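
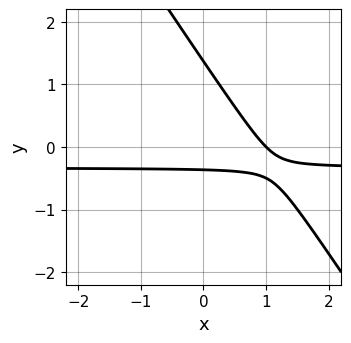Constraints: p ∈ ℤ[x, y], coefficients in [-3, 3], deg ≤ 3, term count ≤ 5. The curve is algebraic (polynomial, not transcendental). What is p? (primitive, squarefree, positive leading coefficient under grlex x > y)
3*x*y + 2*y^2 + x - 2*y - 1

(a) Degree: a generic line meets the curve in up to 2 points, so deg p = 2.
(b) Against the integer gridlines: it crosses the x-axis at the gridline x = 1.
(c) Putting this together gives p.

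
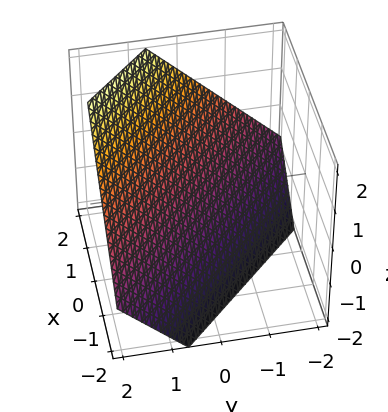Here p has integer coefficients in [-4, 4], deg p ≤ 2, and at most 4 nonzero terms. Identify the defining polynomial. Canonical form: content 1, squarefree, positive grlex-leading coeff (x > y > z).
3*x + 3*y - 3*z - 2

(a) The degree is 1 — the surface is flat (a plane).
(b) The integer polynomial consistent with all of this is the stated p.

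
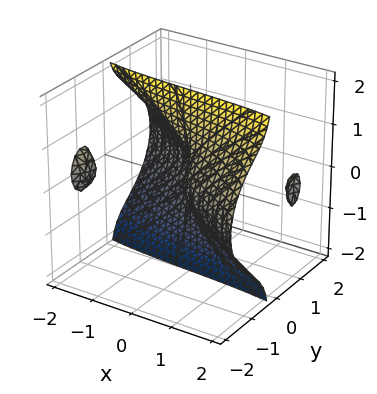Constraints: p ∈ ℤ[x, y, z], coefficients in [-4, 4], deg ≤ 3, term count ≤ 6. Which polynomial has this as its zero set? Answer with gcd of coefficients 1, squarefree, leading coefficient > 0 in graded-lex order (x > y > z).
The picture has 3 separate pieces. They look like related sheets of one shape, so recover p as a whole.
Degree: no degree-2 surface has this shape, so deg p = 3.
From the visible intercepts: it meets the x-axis at x = 0 (among the integer gridlines); the visible z-axis segment lies entirely on the surface; it crosses the y-axis at the gridline y = 0.
Fitting integer coefficients to these (and the overall shape) gives p.

x^2*y - 2*y^3 - 3*y*z^2 - x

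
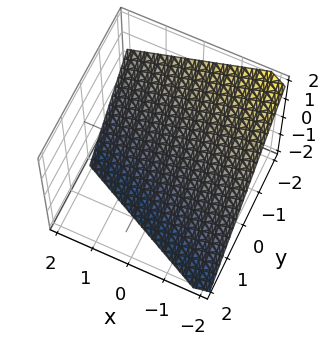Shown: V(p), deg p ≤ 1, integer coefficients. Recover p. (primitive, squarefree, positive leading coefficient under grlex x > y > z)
x + 2*y + 2*z + 2

deg p = 1.
Against the integer gridlines: it meets the x-axis at x = -2 (among the integer gridlines); it crosses the z-axis at the gridline z = -1; it meets the y-axis at y = -1 (among the integer gridlines).
Assembling these constraints gives the stated polynomial.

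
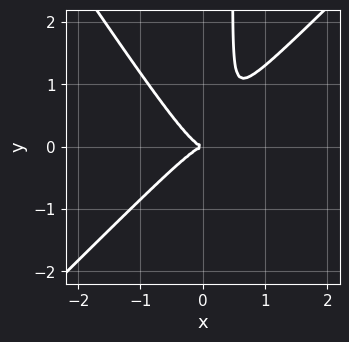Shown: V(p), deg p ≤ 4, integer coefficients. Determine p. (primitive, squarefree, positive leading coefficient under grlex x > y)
The degree is 3 — no degree-2 curve has this shape.
From the axis intercepts and sections: it meets the y-axis at y = 0 (among the integer gridlines); it meets the x-axis at x = 0 (among the integer gridlines).
Putting this together gives p.

3*x^3 - x^2*y - 2*x*y^2 + y^2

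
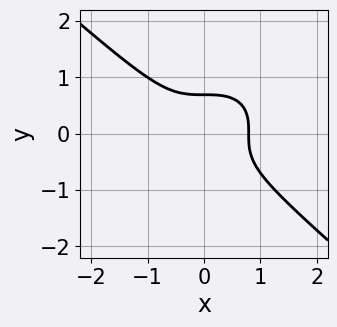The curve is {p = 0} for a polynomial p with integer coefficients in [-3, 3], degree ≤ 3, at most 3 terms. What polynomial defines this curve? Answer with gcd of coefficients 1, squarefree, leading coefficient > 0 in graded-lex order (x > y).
2*x^3 + 3*y^3 - 1

(a) The degree is 3 — no degree-2 curve has this shape.
(b) Matching integer coefficients to the picture gives p.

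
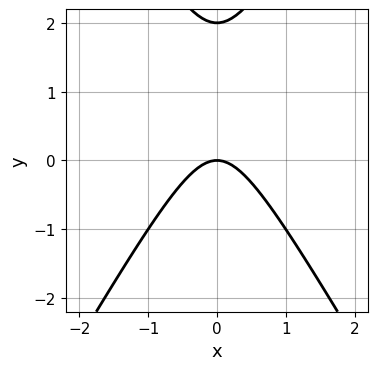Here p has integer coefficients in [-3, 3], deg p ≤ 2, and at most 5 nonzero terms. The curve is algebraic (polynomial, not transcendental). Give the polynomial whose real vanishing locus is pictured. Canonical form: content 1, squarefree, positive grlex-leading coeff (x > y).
3*x^2 - y^2 + 2*y

The degree is 2 — no degree-1 curve has this shape.
Symmetries: the x ↦ −x reflection is a symmetry, so x appears only in even powers.
Checking where it meets the axes: the y-axis gridline crossings are at y ∈ {0, 2}; one x-axis crossing is at x = 0.
These observations pin down the coefficients.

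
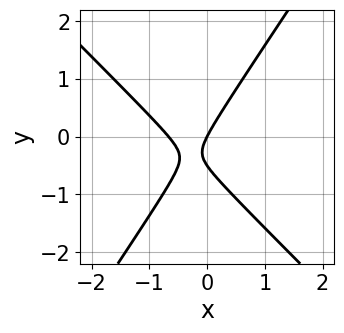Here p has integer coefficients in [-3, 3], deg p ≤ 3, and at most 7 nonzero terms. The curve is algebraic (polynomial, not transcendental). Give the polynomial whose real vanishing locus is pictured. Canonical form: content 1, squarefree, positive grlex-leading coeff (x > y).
First, degree: a generic line meets the curve in up to 2 points, so deg p = 2.
Then, against the integer gridlines: it meets the x-axis at x = 0 (among the integer gridlines); it meets the y-axis at y = 0 (among the integer gridlines).
Finally, these observations pin down the coefficients.

3*x^2 + x*y - 2*y^2 + 2*x - y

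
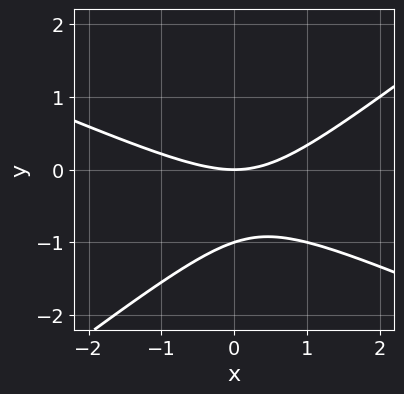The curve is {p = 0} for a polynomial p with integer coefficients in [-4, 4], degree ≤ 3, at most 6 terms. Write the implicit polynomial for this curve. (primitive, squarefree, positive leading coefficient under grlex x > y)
x^2 + x*y - 3*y^2 - 3*y

First, degree: the shape is more complex than any degree-1 curve, so deg p = 2.
Then, from the visible intercepts: the y-axis gridline crossings are at y ∈ {-1, 0}; one x-axis crossing is at x = 0.
Finally, fitting integer coefficients to these (and the overall shape) gives p.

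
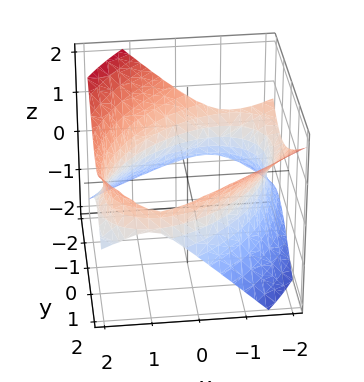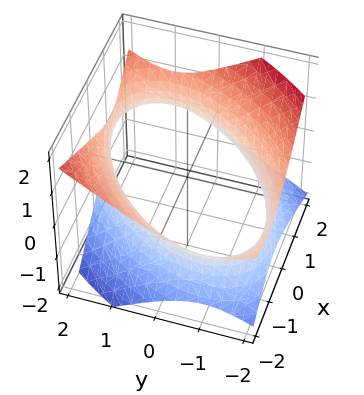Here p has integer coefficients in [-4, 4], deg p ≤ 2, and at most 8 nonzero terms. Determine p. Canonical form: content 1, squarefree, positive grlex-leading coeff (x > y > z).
x^2 - x*y + x*z + y^2 - 2*z^2 - 3

(a) deg p = 2. A generic line meets the surface in up to 2 points.
(b) Checking where it meets the axes: it misses every integer gridline on the z-axis.
(c) Assembling these constraints gives the stated polynomial.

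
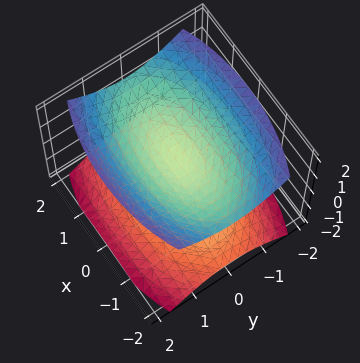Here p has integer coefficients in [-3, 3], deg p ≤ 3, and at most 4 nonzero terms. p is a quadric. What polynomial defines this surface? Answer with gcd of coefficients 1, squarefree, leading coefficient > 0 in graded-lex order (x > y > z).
x^2 + 3*y^2 - 3*z^2 + 1

1. There are 2 components.
2. The degree is 2 — two separate bowl-shaped sheets opening away from each other; a quadric.
3. Symmetries: the z ↦ −z reflection is a symmetry, so z appears only in even powers; mirror symmetry y ↦ −y ⇒ only even powers of y; the x ↦ −x reflection is a symmetry, so x appears only in even powers.
4. Observable constraints: it misses every integer gridline on the y-axis; no x-intercept at any integer in the box.
5. Together with the visible shape, these determine p as stated.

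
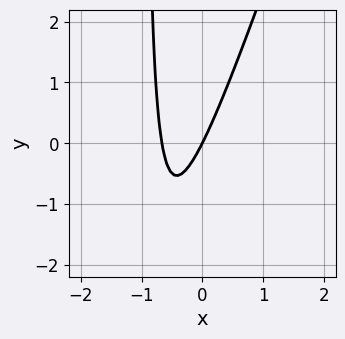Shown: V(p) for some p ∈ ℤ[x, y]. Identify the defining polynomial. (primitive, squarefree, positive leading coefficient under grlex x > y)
3*x^2 - x*y + 2*x - y

(a) Degree: no degree-1 curve has this shape, so deg p = 2.
(b) From the axis intercepts and sections: one x-axis crossing is at x = 0; it crosses the y-axis at the gridline y = 0.
(c) Solving for integer coefficients yields p as stated.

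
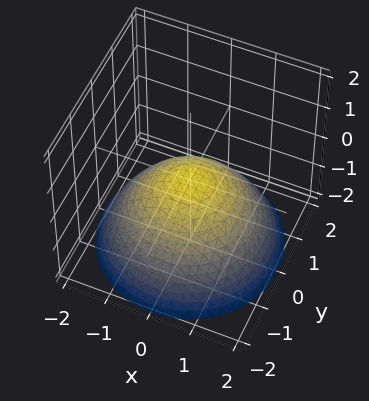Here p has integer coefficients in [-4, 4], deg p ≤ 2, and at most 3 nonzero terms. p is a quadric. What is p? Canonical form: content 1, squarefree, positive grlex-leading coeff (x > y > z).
(a) The degree is 2 — a single bowl opening along one axis; a quadric.
(b) Symmetries: the z-axis is an axis of rotation, so x and y enter only as x² + y².
(c) Checking where it meets the axes: a circular section at z = -1 has radius between 1 and 2; it meets the x-axis at x = 0 (among the integer gridlines); one y-axis crossing is at y = 0; one z-axis crossing is at z = 0.
(d) These observations pin down the coefficients.

x^2 + y^2 + 2*z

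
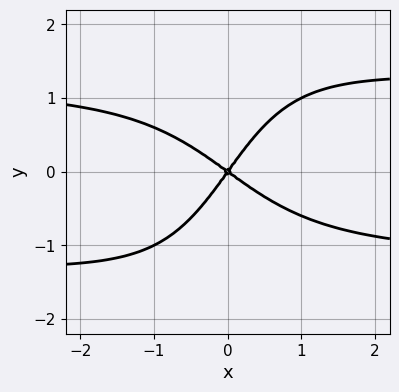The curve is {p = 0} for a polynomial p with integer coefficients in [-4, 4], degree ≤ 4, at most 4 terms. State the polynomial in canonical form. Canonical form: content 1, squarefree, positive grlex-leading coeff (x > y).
The degree is 4 — a generic line meets the curve in up to 4 points.
Observable constraints: it meets the x-axis at x = 0 (among the integer gridlines); it meets the y-axis at y = 0 (among the integer gridlines).
The integer polynomial consistent with all of this is the stated p.

2*x^2*y^2 - 3*x^2 - 2*x*y + 3*y^2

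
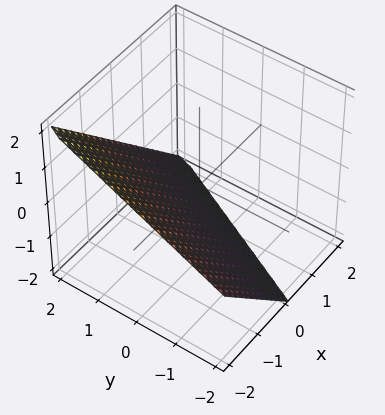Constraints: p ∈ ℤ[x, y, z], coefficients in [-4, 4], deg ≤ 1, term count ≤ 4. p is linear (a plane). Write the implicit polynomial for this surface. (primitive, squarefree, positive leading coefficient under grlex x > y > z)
2*x - y + 2*z + 2

The degree is 1 — every cross-section is a straight line — this is a plane.
From the axis intercepts and sections: one x-axis crossing is at x = -1; it crosses the y-axis at the gridline y = 2; one z-axis crossing is at z = -1.
Assembling these constraints gives the stated polynomial.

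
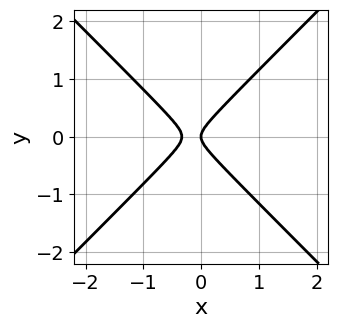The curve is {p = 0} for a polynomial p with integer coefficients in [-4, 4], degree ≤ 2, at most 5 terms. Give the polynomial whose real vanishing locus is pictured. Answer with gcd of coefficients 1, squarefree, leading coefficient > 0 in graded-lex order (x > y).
deg p = 2.
Symmetries: the y ↦ −y reflection is a symmetry, so y appears only in even powers.
Checking where it meets the axes: it crosses the x-axis at the gridline x = 0; it crosses the y-axis at the gridline y = 0.
Assembling these constraints gives the stated polynomial.

3*x^2 - 3*y^2 + x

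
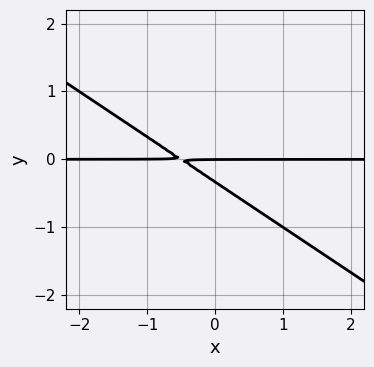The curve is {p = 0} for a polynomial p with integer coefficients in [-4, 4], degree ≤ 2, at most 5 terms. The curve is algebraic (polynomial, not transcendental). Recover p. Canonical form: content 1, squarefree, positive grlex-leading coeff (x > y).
(a) The degree is 2 — the shape is more complex than any degree-1 curve.
(b) Observable constraints: the visible x-axis segment lies entirely on the curve; it crosses the y-axis at the gridline y = 0.
(c) Matching integer coefficients to the picture gives p.

2*x*y + 3*y^2 + y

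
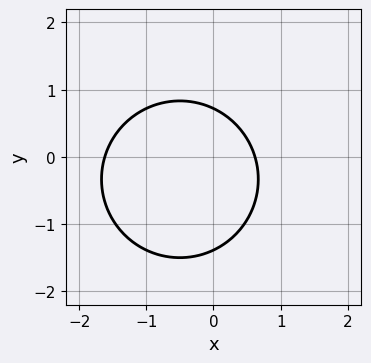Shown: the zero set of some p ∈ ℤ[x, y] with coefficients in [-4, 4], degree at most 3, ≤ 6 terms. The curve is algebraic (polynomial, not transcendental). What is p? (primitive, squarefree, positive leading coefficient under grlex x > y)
First, degree: the shape is more complex than any degree-1 curve, so deg p = 2.
Finally, solving for integer coefficients yields p as stated.

3*x^2 + 3*y^2 + 3*x + 2*y - 3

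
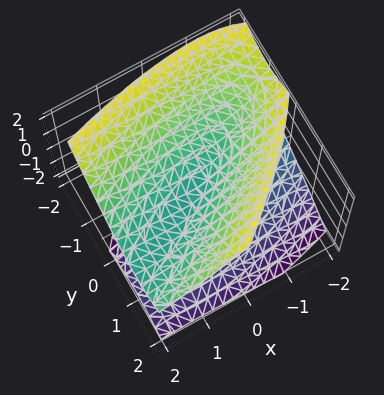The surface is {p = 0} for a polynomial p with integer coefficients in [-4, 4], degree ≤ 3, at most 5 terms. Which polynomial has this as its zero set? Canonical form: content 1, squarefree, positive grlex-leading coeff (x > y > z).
x^2 - 3*x*y - 2*x*z + 3*y^2 - 3*z^2

The degree is 2 — the shape is more complex than any degree-1 surface.
Observable constraints: one y-axis crossing is at y = 0; it crosses the z-axis at the gridline z = 0; it crosses the x-axis at the gridline x = 0.
Together with the visible shape, these determine p as stated.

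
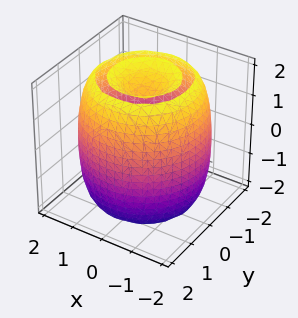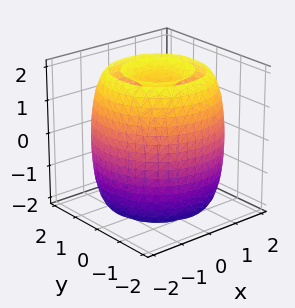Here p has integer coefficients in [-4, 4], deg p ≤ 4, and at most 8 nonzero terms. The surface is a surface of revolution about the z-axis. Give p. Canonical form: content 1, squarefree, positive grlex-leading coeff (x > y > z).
x^4 + 2*x^2*y^2 + y^4 - 3*x^2 - 3*y^2 + z^2 - 2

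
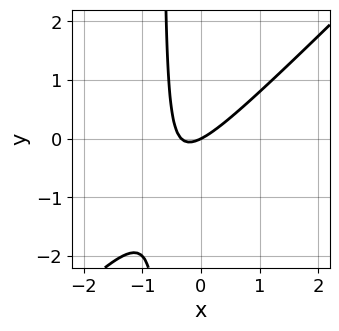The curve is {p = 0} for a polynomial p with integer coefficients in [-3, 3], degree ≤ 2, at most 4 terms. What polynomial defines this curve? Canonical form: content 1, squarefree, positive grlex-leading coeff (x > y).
Degree: the shape is more complex than any degree-1 curve, so deg p = 2.
Reading off the gridlines: one y-axis crossing is at y = 0; one x-axis crossing is at x = 0.
These observations pin down the coefficients.

3*x^2 - 3*x*y + x - 2*y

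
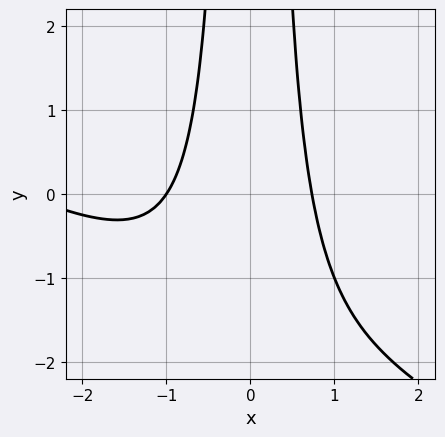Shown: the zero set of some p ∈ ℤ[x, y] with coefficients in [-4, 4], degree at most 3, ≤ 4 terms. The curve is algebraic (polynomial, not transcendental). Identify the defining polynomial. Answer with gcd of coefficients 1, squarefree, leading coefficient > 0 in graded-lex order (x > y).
x^3 + 2*x^2*y + 3*x^2 - 2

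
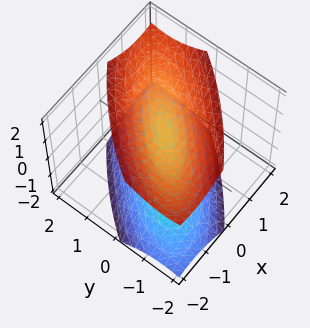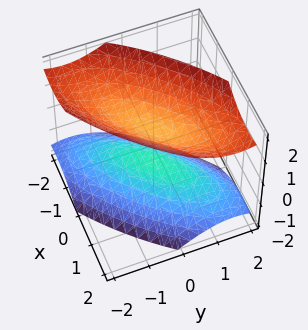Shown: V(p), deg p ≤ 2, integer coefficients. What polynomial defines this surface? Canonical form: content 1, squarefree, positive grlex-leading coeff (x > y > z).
1. There are 2 components. Treating them together as one polynomial.
2. deg p = 2. A generic line meets the surface in up to 2 points.
3. From the axis intercepts and sections: it misses every integer gridline on the x-axis; the surface avoids every integer y-axis point in the box.
4. Putting this together gives p.

2*x^2 - 3*x*y + 2*y^2 - 2*z^2 + 1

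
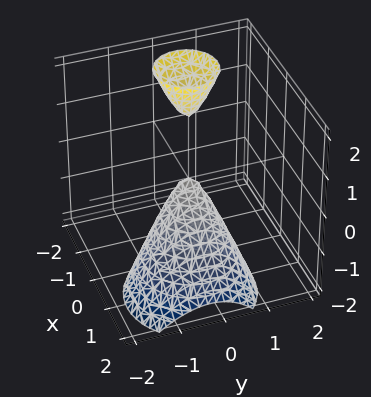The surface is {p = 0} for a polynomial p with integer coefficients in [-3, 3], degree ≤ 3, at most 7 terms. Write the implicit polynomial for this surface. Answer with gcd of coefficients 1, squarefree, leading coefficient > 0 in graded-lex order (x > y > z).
There are 2 components.
Degree: no degree-1 surface has this shape, so deg p = 2.
From the visible intercepts: one y-axis crossing is at y = 0; it crosses the x-axis at the gridline x = 0; it crosses the z-axis at the gridline z = 0.
Solving for integer coefficients yields p as stated.

3*x^2 + 3*x*z + 3*y^2 - y*z + z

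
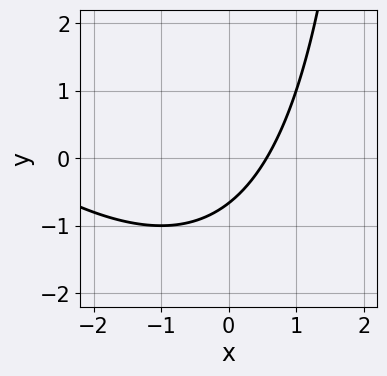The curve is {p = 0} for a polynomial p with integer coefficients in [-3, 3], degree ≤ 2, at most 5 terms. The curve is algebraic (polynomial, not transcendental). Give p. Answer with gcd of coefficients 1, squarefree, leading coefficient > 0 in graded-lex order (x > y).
(a) The degree is 2 — no degree-1 curve has this shape.
(b) Solving for integer coefficients yields p as stated.

x^2 + x*y + 3*x - 3*y - 2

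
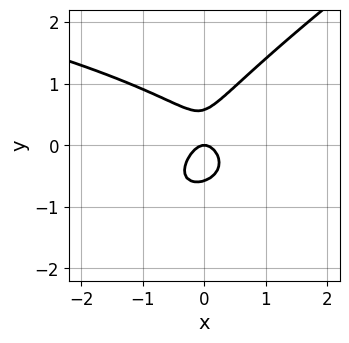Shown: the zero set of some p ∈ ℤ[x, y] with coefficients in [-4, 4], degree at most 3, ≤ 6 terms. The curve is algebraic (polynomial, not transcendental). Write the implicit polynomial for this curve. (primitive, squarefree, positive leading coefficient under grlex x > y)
(a) The degree is 3 — the shape is more complex than any degree-2 curve.
(b) Checking where it meets the axes: it meets the x-axis at x = 0 (among the integer gridlines); one y-axis crossing is at y = 0.
(c) Matching integer coefficients to the picture gives p.

2*x*y^2 - 3*y^3 + 3*x^2 + y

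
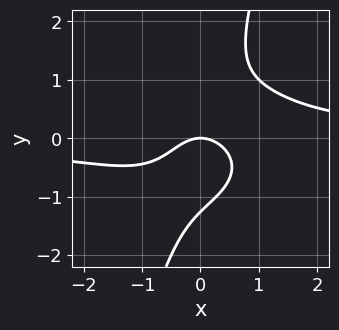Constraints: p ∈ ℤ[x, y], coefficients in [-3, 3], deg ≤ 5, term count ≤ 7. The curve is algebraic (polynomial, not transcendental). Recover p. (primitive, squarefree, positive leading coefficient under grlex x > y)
2*x^3*y + 3*x*y^3 - y^4 - 2*x^2 - 2*y

First, the degree is 4 — a generic line meets the curve in up to 4 points.
Then, from the visible intercepts: it crosses the x-axis at the gridline x = 0; one y-axis crossing is at y = 0.
Finally, solving for integer coefficients yields p as stated.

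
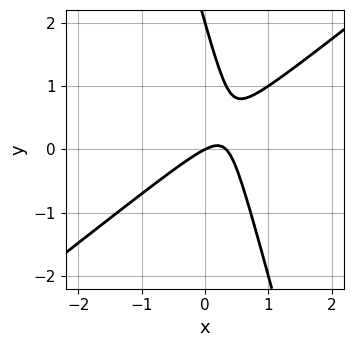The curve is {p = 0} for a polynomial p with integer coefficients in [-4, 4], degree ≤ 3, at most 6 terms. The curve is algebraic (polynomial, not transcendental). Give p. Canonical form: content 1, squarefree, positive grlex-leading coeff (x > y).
3*x^2 - 3*x*y - y^2 - x + 2*y

(a) Degree: the shape is more complex than any degree-1 curve, so deg p = 2.
(b) From the axis intercepts and sections: among the integer gridlines, it crosses the y-axis at y ∈ {0, 2}; it crosses the x-axis at the gridline x = 0.
(c) Assembling these constraints gives the stated polynomial.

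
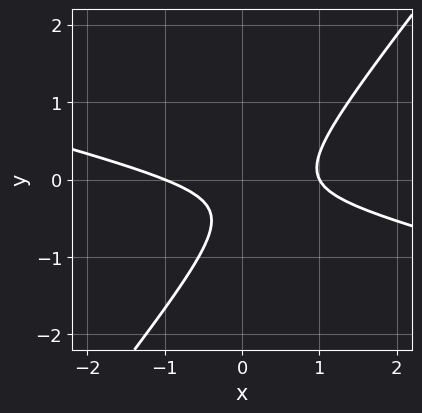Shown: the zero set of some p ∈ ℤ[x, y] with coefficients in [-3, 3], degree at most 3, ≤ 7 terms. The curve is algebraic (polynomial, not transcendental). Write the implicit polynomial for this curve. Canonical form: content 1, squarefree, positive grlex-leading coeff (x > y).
First, the degree is 2 — the shape is more complex than any degree-1 curve.
Then, from the axis intercepts and sections: among the integer gridlines, it crosses the x-axis at x ∈ {-1, 1}; it misses every integer gridline on the y-axis.
Finally, solving for integer coefficients yields p as stated.

x^2 + 3*x*y - 3*y^2 - 2*y - 1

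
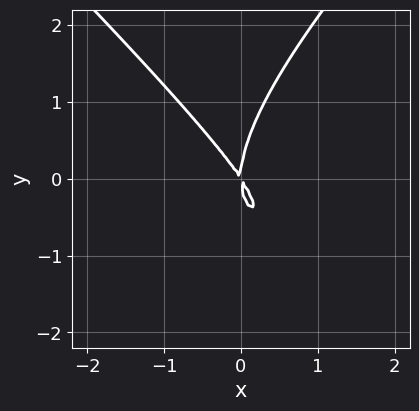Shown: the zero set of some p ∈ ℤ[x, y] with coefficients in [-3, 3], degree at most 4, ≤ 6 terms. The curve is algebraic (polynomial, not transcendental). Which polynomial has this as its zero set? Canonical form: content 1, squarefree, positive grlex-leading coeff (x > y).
x^2*y - y^3 + 3*x^2 + 2*x*y

1. The degree is 3 — a generic line meets the curve in up to 3 points.
2. From the visible intercepts: it crosses the y-axis at the gridline y = 0; it crosses the x-axis at the gridline x = 0.
3. Together with the visible shape, these determine p as stated.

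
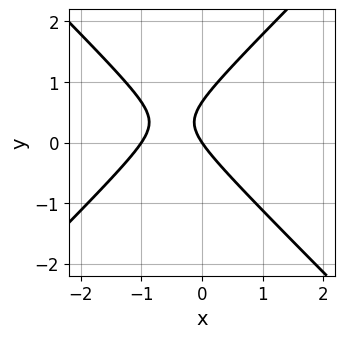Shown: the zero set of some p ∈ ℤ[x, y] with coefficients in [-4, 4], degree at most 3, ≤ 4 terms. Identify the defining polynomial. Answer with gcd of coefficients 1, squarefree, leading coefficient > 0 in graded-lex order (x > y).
3*x^2 - 3*y^2 + 3*x + 2*y

The degree is 2 — a generic line meets the curve in up to 2 points.
Checking where it meets the axes: it crosses the y-axis at the gridline y = 0; the x-axis gridline crossings are at x ∈ {-1, 0}.
Assembling these constraints gives the stated polynomial.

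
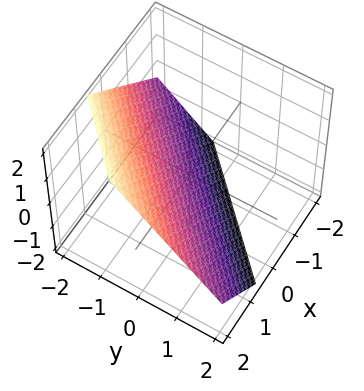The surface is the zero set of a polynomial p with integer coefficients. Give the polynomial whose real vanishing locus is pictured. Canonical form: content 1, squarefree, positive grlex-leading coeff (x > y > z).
3*x - 3*y - 3*z - 2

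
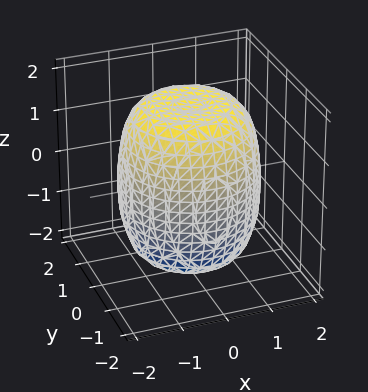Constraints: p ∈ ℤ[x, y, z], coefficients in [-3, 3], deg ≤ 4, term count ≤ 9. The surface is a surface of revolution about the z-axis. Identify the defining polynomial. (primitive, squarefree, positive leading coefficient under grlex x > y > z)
x^4 + 2*x^2*y^2 + y^4 - x^2 - y^2 + z^2 - 3

1. deg p = 4.
2. Symmetries: the z-axis is an axis of rotation, so x and y enter only as x² + y².
3. Observable constraints: a circular section at z = 1 has radius between 1 and 2.
4. Assembling these constraints gives the stated polynomial.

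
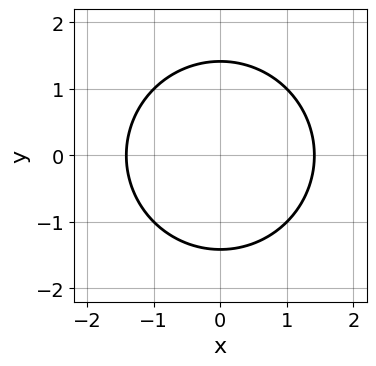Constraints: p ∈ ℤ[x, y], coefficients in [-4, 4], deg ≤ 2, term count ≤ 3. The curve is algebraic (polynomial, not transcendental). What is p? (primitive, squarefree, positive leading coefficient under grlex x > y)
1. Degree: the shape is more complex than any degree-1 curve, so deg p = 2.
2. Symmetries: it's symmetric under x → −x, forcing even powers of x; it's symmetric under y → −y, forcing even powers of y.
3. Putting this together gives p.

x^2 + y^2 - 2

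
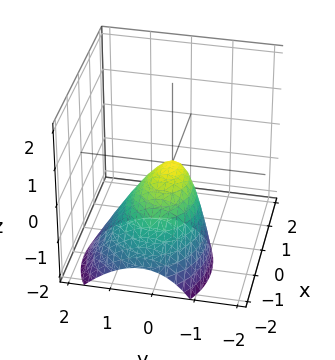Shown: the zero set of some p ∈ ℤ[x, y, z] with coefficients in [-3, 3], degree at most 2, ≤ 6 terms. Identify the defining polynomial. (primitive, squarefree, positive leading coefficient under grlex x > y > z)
(a) deg p = 2.
(b) Observable constraints: it meets the y-axis at y = 0 (among the integer gridlines); one x-axis crossing is at x = 0.
(c) Solving for integer coefficients yields p as stated.

2*x^2 - 2*x*z + 3*y^2 + y*z + 2*z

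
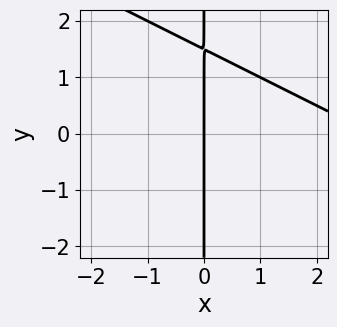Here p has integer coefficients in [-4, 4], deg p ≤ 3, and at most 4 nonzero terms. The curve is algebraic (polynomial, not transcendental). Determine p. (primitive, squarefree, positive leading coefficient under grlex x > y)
x^2 + 2*x*y - 3*x

1. Degree: no degree-1 curve has this shape, so deg p = 2.
2. Reading off the gridlines: it meets the x-axis at x = 0 (among the integer gridlines); every point of the y-axis in the box is on the curve.
3. Solving for integer coefficients yields p as stated.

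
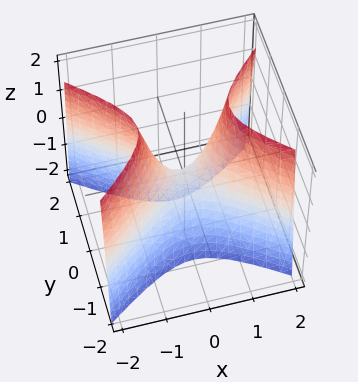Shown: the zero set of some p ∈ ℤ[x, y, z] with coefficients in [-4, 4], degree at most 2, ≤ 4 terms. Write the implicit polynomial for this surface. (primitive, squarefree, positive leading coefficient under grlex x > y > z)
2*x^2 - 3*y^2 - z

First, the degree is 2 — a saddle surface; a quadric.
Then, symmetries: it's symmetric under x → −x, forcing even powers of x; it's symmetric under y → −y, forcing even powers of y.
Next, observable constraints: it meets the y-axis at y = 0 (among the integer gridlines); one x-axis crossing is at x = 0; it meets the z-axis at z = 0 (among the integer gridlines).
Finally, these observations pin down the coefficients.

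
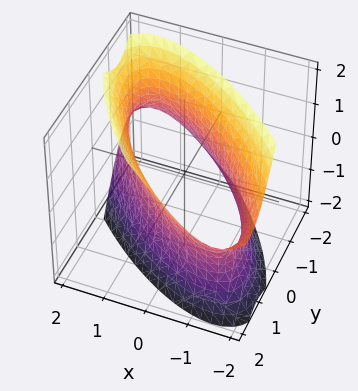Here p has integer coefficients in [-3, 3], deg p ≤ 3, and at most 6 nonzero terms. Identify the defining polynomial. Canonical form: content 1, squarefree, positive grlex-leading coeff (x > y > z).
2*x^2 + 3*x*y + 2*y^2 - y*z - z^2 - 3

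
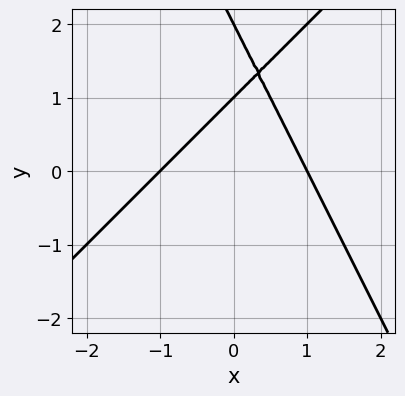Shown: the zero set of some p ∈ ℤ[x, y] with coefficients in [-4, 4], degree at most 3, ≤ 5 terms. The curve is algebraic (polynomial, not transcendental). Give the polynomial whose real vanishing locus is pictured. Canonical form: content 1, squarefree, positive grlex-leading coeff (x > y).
2*x^2 - x*y - y^2 + 3*y - 2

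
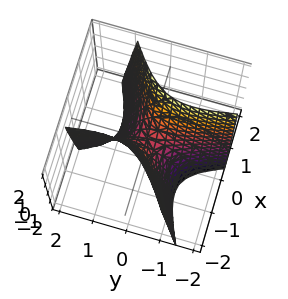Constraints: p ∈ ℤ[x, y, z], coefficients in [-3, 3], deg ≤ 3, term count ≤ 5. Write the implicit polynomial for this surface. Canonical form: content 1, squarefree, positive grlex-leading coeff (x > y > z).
2*x^2 - 3*x*y - y^2 - z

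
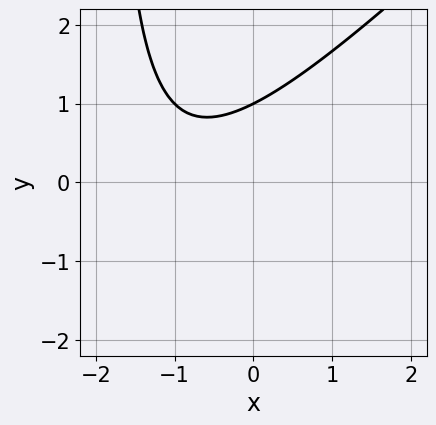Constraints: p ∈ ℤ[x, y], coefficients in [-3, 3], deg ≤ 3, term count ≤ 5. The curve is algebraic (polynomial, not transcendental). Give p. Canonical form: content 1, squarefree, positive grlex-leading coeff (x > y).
1. The degree is 2 — no degree-1 curve has this shape.
2. From the visible intercepts: it misses every integer gridline on the x-axis; it crosses the y-axis at the gridline y = 1.
3. Assembling these constraints gives the stated polynomial.

x^2 - x*y + 2*x - 2*y + 2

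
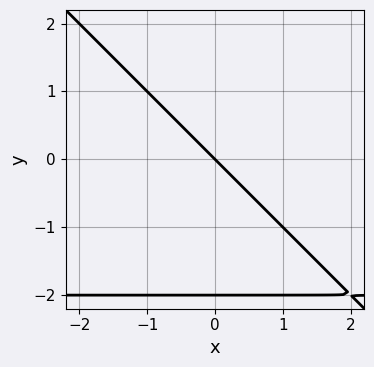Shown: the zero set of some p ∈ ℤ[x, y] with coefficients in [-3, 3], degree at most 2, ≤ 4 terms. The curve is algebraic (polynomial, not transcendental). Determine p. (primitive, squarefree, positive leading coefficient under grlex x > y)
Degree: the shape is more complex than any degree-1 curve, so deg p = 2.
Against the integer gridlines: it crosses the x-axis at the gridline x = 0; among the integer gridlines, it crosses the y-axis at y ∈ {-2, 0}.
Putting this together gives p.

x*y + y^2 + 2*x + 2*y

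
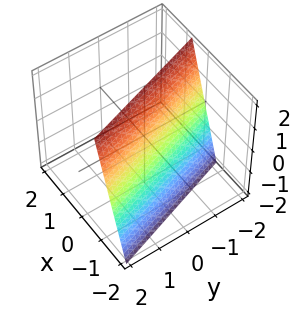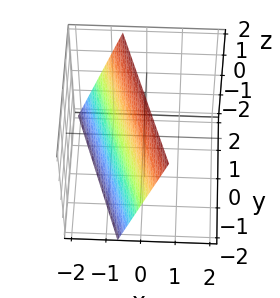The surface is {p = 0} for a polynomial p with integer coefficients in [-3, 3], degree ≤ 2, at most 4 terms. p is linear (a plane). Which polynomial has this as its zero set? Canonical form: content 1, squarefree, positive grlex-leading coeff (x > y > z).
3*x + y - z + 2

Degree: the surface is flat (a plane), so deg p = 1.
Observable constraints: it meets the y-axis at y = -2 (among the integer gridlines); it meets the z-axis at z = 2 (among the integer gridlines).
Putting this together gives p.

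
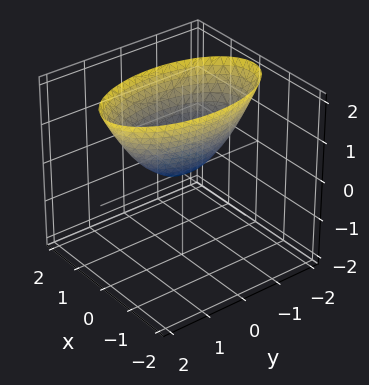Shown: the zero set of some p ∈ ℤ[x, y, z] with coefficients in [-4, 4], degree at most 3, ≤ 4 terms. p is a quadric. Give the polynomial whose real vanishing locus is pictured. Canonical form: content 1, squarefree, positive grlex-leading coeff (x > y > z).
3*x^2 + y^2 - 2*z

1. Degree: a paraboloid; a quadric, so deg p = 2.
2. Symmetries: the x ↦ −x reflection is a symmetry, so x appears only in even powers; mirror symmetry y ↦ −y ⇒ only even powers of y.
3. Reading off the gridlines: one z-axis crossing is at z = 0; it meets the y-axis at y = 0 (among the integer gridlines); it meets the x-axis at x = 0 (among the integer gridlines).
4. These observations pin down the coefficients.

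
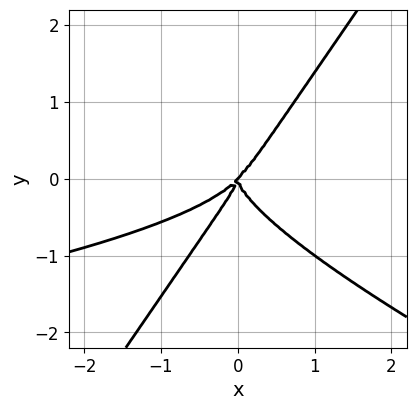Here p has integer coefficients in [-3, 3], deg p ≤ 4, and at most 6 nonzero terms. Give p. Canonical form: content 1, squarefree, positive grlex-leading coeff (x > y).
The degree is 4 — the shape is more complex than any degree-3 curve.
Against the integer gridlines: it meets the x-axis at x = 0 (among the integer gridlines); it crosses the y-axis at the gridline y = 0.
The integer polynomial consistent with all of this is the stated p.

2*x^2*y^2 + 3*x*y^3 - 3*y^4 + 2*x^3 - 2*x^2*y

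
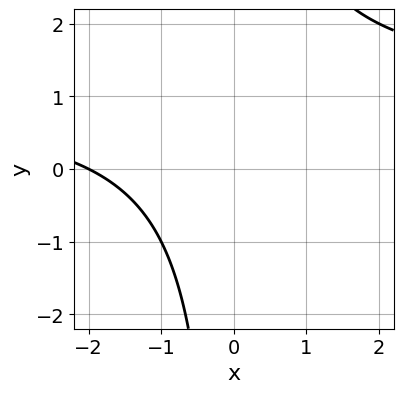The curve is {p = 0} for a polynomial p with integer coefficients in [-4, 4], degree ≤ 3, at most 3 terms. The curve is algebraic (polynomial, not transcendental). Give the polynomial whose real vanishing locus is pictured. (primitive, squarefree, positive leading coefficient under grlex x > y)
1. deg p = 2.
2. Against the integer gridlines: no y-intercept at any integer in the box; it crosses the x-axis at the gridline x = -2.
3. These observations pin down the coefficients.

x*y - x - 2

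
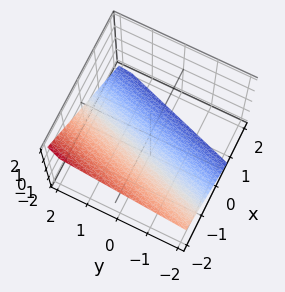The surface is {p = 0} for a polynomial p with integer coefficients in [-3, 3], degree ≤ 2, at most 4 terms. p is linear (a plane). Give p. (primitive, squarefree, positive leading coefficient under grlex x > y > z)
3*x - y + 3*z + 2

First, deg p = 1. The surface is flat (a plane).
Then, from the visible intercepts: it crosses the y-axis at the gridline y = 2.
Finally, solving for integer coefficients yields p as stated.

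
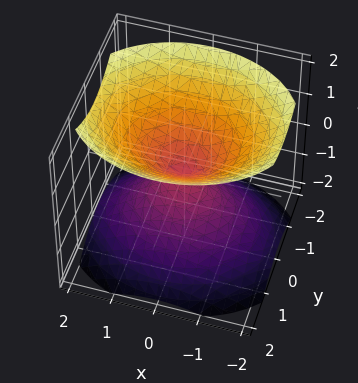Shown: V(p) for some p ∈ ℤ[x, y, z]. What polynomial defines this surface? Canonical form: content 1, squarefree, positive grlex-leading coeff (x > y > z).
2*x^2 + 3*y^2 - 3*z^2

I count 2 distinct pieces. They look like related sheets of one shape, so recover p as a whole.
The degree is 2 — a double cone through the origin; a quadric.
Symmetries: it's symmetric under z → −z, forcing even powers of z; the x ↦ −x reflection is a symmetry, so x appears only in even powers; the y ↦ −y reflection is a symmetry, so y appears only in even powers.
Against the integer gridlines: one z-axis crossing is at z = 0; one y-axis crossing is at y = 0; it meets the x-axis at x = 0 (among the integer gridlines).
These observations pin down the coefficients.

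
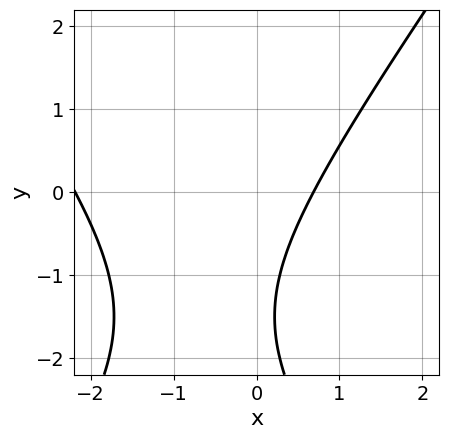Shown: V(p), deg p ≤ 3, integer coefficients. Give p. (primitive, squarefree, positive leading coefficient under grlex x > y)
The degree is 2 — a generic line meets the curve in up to 2 points.
Checking where it meets the axes: no y-intercept at any integer in the box.
The integer polynomial consistent with all of this is the stated p.

2*x^2 - y^2 + 3*x - 3*y - 3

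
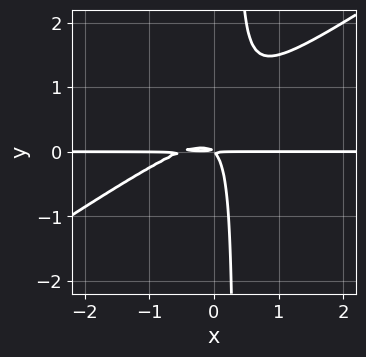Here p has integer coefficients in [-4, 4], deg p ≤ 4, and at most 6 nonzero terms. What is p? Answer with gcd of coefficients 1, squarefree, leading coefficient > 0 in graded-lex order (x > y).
Degree: a generic line meets the curve in up to 3 points, so deg p = 3.
From the axis intercepts and sections: the visible x-axis segment lies entirely on the curve.
The integer polynomial consistent with all of this is the stated p.

2*x^2*y - 3*x*y^2 + x*y + y^2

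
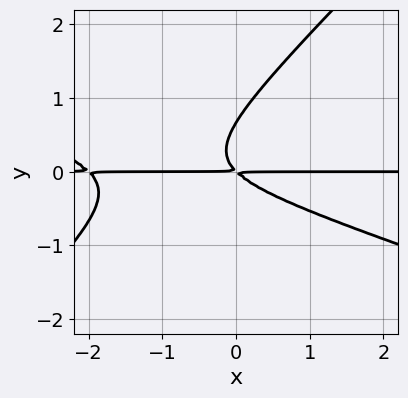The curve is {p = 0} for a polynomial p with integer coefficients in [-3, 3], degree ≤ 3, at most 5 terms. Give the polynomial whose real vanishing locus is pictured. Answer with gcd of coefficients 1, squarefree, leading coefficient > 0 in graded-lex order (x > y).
x^2*y + 2*x*y^2 - 3*y^3 + 2*x*y + 2*y^2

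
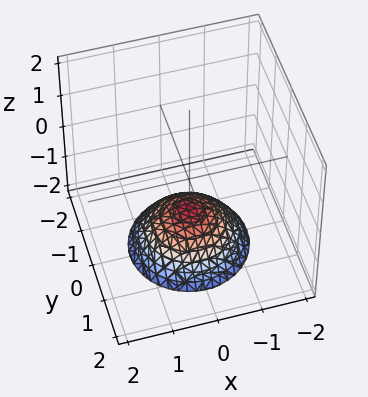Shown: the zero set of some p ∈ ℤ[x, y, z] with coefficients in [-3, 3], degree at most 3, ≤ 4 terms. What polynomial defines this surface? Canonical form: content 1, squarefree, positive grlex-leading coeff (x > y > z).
1. Degree: a generic line meets the surface in up to 2 points, so deg p = 2.
2. By symmetry, every cross-section ⟂ z is a circle, so x, y appear only via x² + y².
3. Checking where it meets the axes: one z-axis crossing is at z = -1; the surface avoids every integer y-axis point in the box; a circular section at z = -2 has radius between 1 and 2.
4. Matching integer coefficients to the picture gives p.

2*x^2 + 2*y^2 + 3*z + 3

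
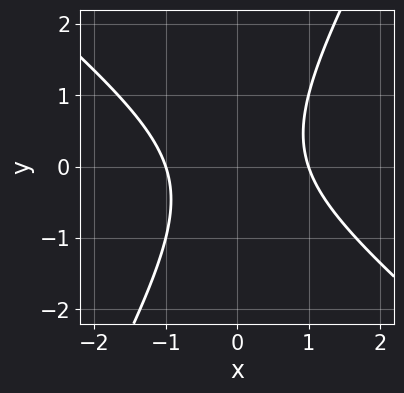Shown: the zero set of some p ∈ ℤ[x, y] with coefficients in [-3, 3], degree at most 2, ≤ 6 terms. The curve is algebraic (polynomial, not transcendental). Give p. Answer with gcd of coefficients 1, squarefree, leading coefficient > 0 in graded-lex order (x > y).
3*x^2 + 2*x*y - 2*y^2 - 3

The degree is 2 — no degree-1 curve has this shape.
Checking where it meets the axes: the x-axis gridline crossings are at x ∈ {-1, 1}; it misses every integer gridline on the y-axis.
Assembling these constraints gives the stated polynomial.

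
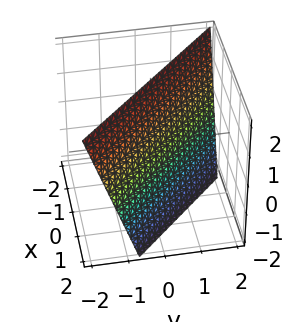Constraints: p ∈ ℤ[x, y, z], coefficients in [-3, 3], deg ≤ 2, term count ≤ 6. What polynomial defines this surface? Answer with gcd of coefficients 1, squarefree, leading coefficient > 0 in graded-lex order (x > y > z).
3*x + 3*y + z - 2

(a) The degree is 1 — every cross-section is a straight line — this is a plane.
(b) Reading off the gridlines: it meets the z-axis at z = 2 (among the integer gridlines).
(c) These observations pin down the coefficients.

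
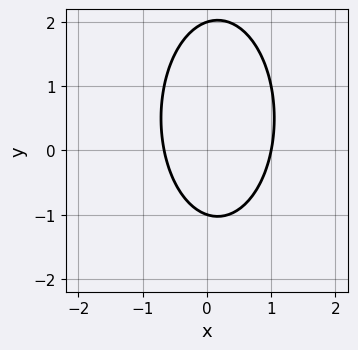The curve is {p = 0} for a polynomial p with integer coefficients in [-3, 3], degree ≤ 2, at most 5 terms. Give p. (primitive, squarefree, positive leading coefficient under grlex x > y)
The degree is 2 — no degree-1 curve has this shape.
From the axis intercepts and sections: among the integer gridlines, it crosses the y-axis at y ∈ {-1, 2}; it meets the x-axis at x = 1 (among the integer gridlines).
Assembling these constraints gives the stated polynomial.

3*x^2 + y^2 - x - y - 2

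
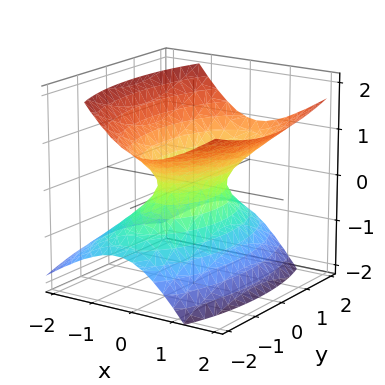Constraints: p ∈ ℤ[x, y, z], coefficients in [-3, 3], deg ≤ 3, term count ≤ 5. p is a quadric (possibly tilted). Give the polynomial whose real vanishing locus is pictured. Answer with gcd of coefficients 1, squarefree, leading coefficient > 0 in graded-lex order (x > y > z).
3*x^2 - 2*x*z + y^2 - 3*z^2 - 1

1. Degree: no degree-1 surface has this shape, so deg p = 2.
2. Reading off the gridlines: among the integer gridlines, it crosses the y-axis at y ∈ {-1, 1}; no z-intercept at any integer in the box.
3. These observations pin down the coefficients.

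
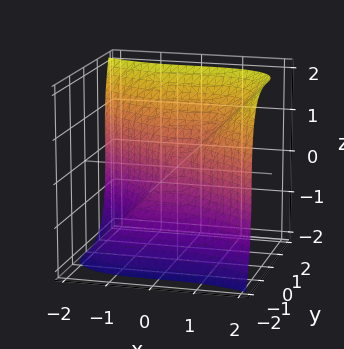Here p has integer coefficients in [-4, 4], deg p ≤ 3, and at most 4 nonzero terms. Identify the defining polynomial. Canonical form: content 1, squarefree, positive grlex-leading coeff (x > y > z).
x^3 + 3*y^3 - z^3

deg p = 3.
From the visible intercepts: it crosses the x-axis at the gridline x = 0; it meets the z-axis at z = 0 (among the integer gridlines); it meets the y-axis at y = 0 (among the integer gridlines).
Matching integer coefficients to the picture gives p.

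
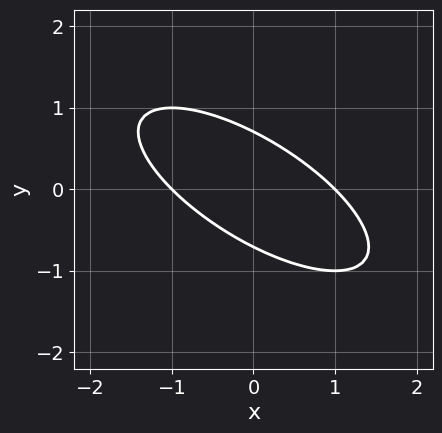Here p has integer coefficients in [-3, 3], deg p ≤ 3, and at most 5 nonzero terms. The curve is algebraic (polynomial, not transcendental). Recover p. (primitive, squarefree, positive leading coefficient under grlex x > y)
x^2 + 2*x*y + 2*y^2 - 1

(a) deg p = 2. A generic line meets the curve in up to 2 points.
(b) Against the integer gridlines: the x-axis gridline crossings are at x ∈ {-1, 1}.
(c) Assembling these constraints gives the stated polynomial.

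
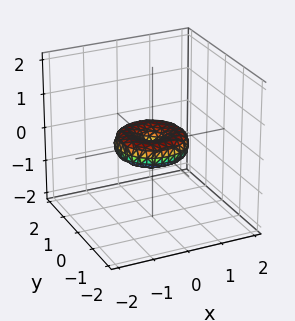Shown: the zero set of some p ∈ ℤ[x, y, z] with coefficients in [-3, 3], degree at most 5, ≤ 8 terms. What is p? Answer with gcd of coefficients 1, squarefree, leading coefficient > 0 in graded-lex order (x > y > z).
x^4 + 2*x^2*y^2 + y^4 - x^2 - y^2 + 2*z^2

(a) deg p = 4. No degree-3 surface has this shape.
(b) Symmetries: the surface is invariant under rotation about z: p = q(x² + y², z).
(c) Observable constraints: the x-axis gridline crossings are at x ∈ {-1, 0, 1}; it crosses the z-axis at the gridline z = 0.
(d) Putting this together gives p. Check: (0, -1, 0) on the y-axis lies on the surface, and p(0, -1, 0) = 0. ✓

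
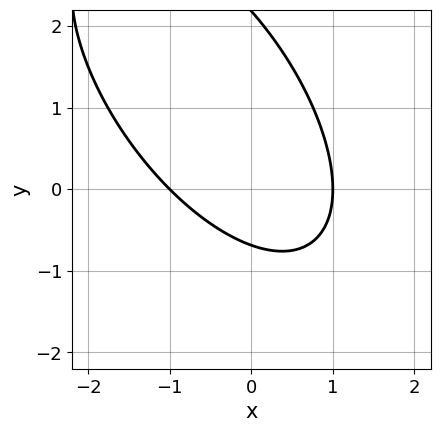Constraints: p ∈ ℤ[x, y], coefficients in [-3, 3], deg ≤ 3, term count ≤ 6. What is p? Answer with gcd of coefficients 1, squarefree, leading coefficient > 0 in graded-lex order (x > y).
1. deg p = 2.
2. From the visible intercepts: among the integer gridlines, it crosses the x-axis at x ∈ {-1, 1}.
3. Together with the visible shape, these determine p as stated.

3*x^2 + 3*x*y + 2*y^2 - 3*y - 3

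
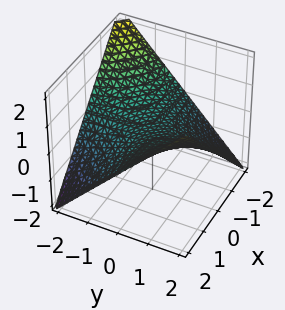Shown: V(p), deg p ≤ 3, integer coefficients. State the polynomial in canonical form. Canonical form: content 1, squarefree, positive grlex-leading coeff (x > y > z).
x*y - 2*z

First, the degree is 2 — a saddle surface; a quadric.
Then, from the visible intercepts: the visible x-axis segment lies entirely on the surface; every point of the y-axis in the box is on the surface; it crosses the z-axis at the gridline z = 0.
Finally, fitting integer coefficients to these (and the overall shape) gives p.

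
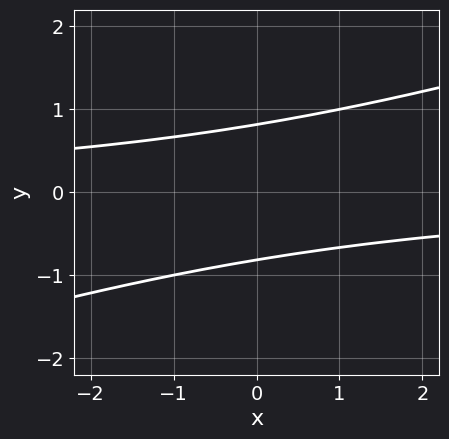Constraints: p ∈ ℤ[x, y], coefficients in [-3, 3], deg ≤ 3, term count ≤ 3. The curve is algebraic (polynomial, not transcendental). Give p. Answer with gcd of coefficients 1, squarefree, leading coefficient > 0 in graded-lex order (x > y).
x*y - 3*y^2 + 2

First, deg p = 2. The shape is more complex than any degree-1 curve.
Next, observable constraints: the curve avoids every integer x-axis point in the box.
Finally, solving for integer coefficients yields p as stated.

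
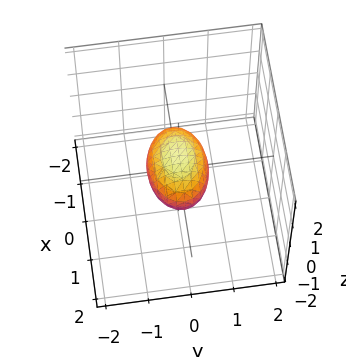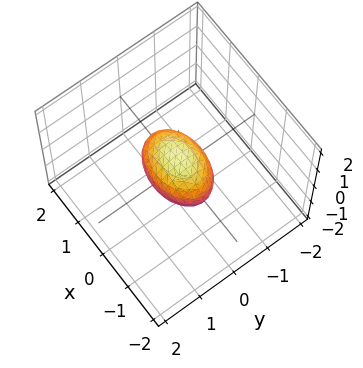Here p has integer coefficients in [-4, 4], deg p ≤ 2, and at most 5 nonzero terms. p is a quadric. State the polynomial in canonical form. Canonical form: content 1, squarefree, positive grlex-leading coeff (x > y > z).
x^2 + 2*y^2 + 2*z^2 - 1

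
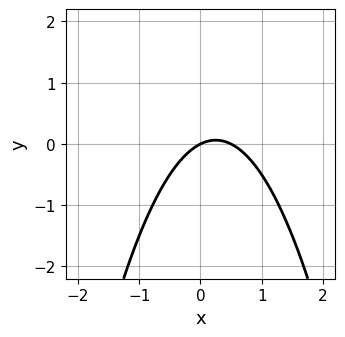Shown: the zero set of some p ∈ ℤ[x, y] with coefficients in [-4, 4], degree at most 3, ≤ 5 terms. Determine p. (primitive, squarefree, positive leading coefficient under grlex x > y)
(a) deg p = 2.
(b) From the axis intercepts and sections: one y-axis crossing is at y = 0; one x-axis crossing is at x = 0.
(c) Assembling these constraints gives the stated polynomial.

2*x^2 - x + 2*y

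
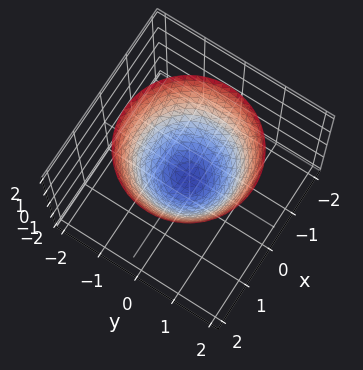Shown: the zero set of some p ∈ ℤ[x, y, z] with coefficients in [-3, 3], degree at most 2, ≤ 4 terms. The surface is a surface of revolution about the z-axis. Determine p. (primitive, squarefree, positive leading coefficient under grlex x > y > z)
2*x^2 + 2*y^2 - 2*z - 1

First, deg p = 2. No degree-1 surface has this shape.
Next, symmetry: the surface is invariant under rotation about z: p = q(x² + y², z).
Then, checking where it meets the axes: a circular section at z = 0 has radius between 0 and 1.
Finally, matching integer coefficients to the picture gives p.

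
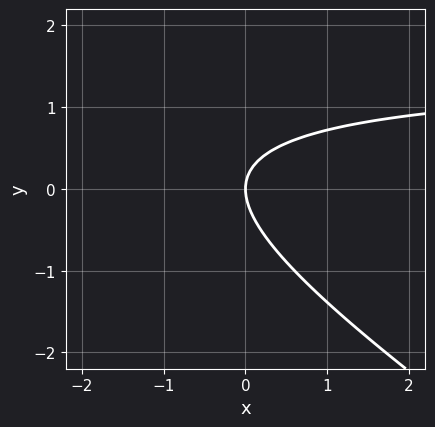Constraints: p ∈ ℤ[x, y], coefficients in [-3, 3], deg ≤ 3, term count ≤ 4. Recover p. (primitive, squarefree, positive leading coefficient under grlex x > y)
(a) Degree: a generic line meets the curve in up to 2 points, so deg p = 2.
(b) Observable constraints: it crosses the y-axis at the gridline y = 0; it crosses the x-axis at the gridline x = 0.
(c) Together with the visible shape, these determine p as stated.

2*x*y + 3*y^2 - 3*x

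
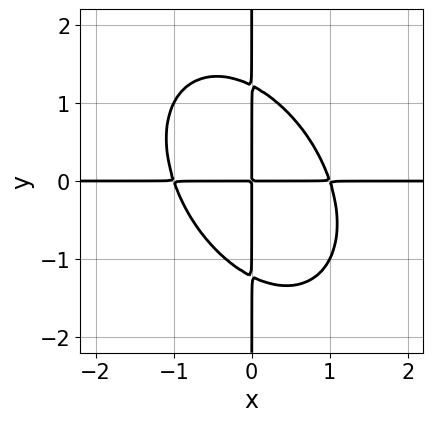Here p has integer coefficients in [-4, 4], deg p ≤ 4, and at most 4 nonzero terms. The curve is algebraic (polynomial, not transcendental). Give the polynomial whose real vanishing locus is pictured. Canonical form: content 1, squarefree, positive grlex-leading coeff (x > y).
Degree: no degree-3 curve has this shape, so deg p = 4.
From the axis intercepts and sections: the visible x-axis segment lies entirely on the curve; every point of the y-axis in the box is on the curve.
Matching integer coefficients to the picture gives p.

3*x^3*y + 2*x^2*y^2 + 2*x*y^3 - 3*x*y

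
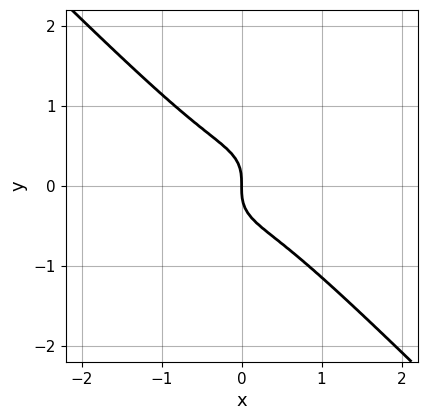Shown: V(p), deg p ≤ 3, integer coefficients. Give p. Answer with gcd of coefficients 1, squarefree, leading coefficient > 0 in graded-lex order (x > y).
2*x^3 + 2*y^3 + x

1. deg p = 3. No degree-2 curve has this shape.
2. Checking where it meets the axes: it crosses the y-axis at the gridline y = 0; it crosses the x-axis at the gridline x = 0.
3. The integer polynomial consistent with all of this is the stated p.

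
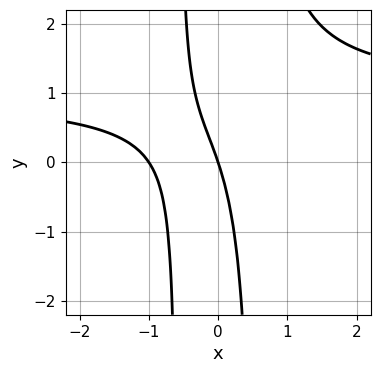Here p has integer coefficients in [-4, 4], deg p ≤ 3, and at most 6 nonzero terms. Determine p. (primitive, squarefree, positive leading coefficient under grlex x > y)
The degree is 3 — a generic line meets the curve in up to 3 points.
Observable constraints: the x-axis gridline crossings are at x ∈ {-1, 0}; it meets the y-axis at y = 0 (among the integer gridlines).
Solving for integer coefficients yields p as stated.

3*x^2*y - 3*x^2 - 3*x - y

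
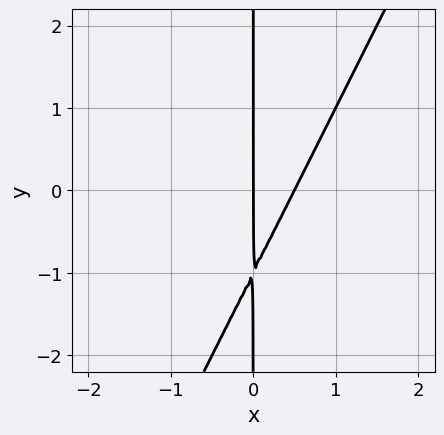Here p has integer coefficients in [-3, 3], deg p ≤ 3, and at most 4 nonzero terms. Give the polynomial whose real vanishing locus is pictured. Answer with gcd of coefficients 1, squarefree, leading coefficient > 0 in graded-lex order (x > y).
2*x^2 - x*y - x

Degree: no degree-1 curve has this shape, so deg p = 2.
Checking where it meets the axes: the visible y-axis segment lies entirely on the curve; it crosses the x-axis at the gridline x = 0.
Fitting integer coefficients to these (and the overall shape) gives p.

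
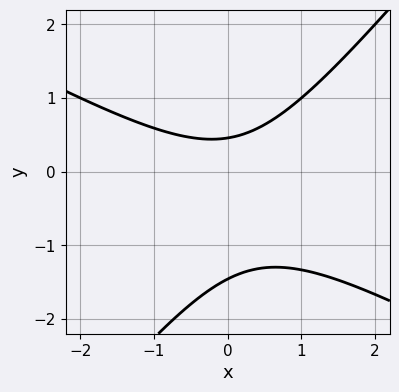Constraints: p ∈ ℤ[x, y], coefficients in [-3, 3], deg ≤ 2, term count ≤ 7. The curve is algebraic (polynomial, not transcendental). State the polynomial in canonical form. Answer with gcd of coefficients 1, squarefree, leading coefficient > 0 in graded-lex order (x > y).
First, the degree is 2 — a generic line meets the curve in up to 2 points.
Next, checking where it meets the axes: the curve avoids every integer x-axis point in the box.
Finally, matching integer coefficients to the picture gives p.

2*x^2 + 2*x*y - 3*y^2 - 3*y + 2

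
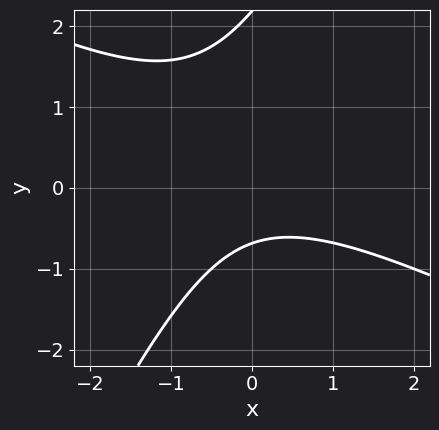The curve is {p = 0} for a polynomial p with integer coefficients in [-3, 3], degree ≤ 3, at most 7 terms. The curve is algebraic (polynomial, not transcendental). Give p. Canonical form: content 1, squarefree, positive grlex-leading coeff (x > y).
First, deg p = 2. The shape is more complex than any degree-1 curve.
Next, checking where it meets the axes: the curve avoids every integer x-axis point in the box.
Finally, the integer polynomial consistent with all of this is the stated p.

2*x^2 + 3*x*y - 2*y^2 + 3*y + 3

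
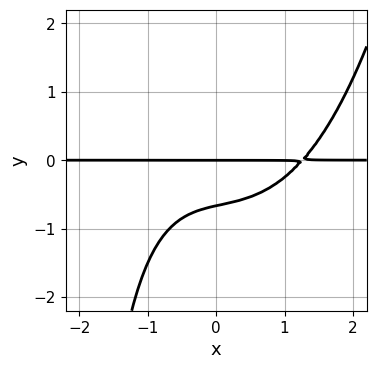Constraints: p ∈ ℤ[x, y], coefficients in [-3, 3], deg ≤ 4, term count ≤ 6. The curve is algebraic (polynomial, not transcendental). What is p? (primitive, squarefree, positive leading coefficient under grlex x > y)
x^3*y - x*y^2 - 3*y^2 - 2*y

(a) The degree is 4 — a generic line meets the curve in up to 4 points.
(b) Against the integer gridlines: one y-axis crossing is at y = 0; every point of the x-axis in the box is on the curve.
(c) Matching integer coefficients to the picture gives p.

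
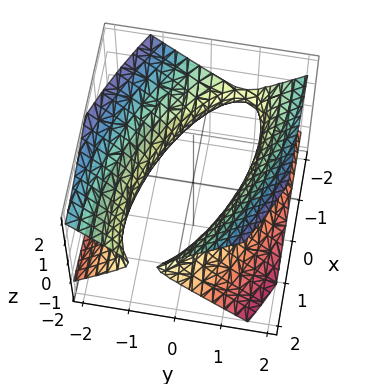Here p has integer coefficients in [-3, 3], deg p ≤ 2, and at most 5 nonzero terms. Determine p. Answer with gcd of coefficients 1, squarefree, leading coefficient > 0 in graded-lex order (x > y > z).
x^2 + 2*x*y + 3*y^2 - 3*z^2 - 3

First, degree: no degree-1 surface has this shape, so deg p = 2.
Next, checking where it meets the axes: among the integer gridlines, it crosses the y-axis at y ∈ {-1, 1}; it misses every integer gridline on the z-axis.
Finally, solving for integer coefficients yields p as stated.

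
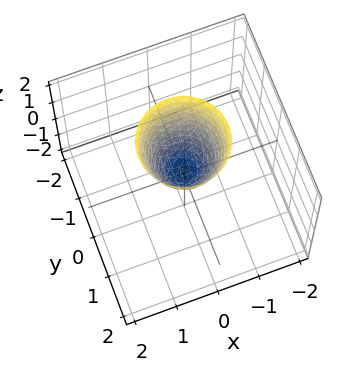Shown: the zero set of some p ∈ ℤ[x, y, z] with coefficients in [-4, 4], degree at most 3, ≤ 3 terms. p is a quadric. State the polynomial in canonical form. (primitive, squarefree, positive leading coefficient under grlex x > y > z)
2*x^2 + 2*y^2 - z

First, deg p = 2. A paraboloid; a quadric.
Next, by symmetry, the z-axis is an axis of rotation, so x and y enter only as x² + y².
Then, checking where it meets the axes: it meets the x-axis at x = 0 (among the integer gridlines); it meets the z-axis at z = 0 (among the integer gridlines); it meets the y-axis at y = 0 (among the integer gridlines).
Finally, solving for integer coefficients yields p as stated.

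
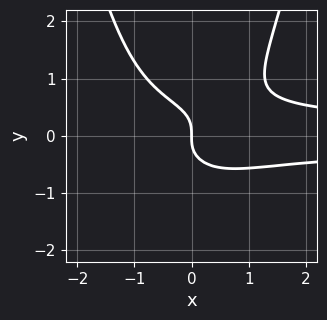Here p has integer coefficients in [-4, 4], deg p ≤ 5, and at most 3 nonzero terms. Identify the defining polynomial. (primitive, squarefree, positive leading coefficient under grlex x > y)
2*x^2*y^2 - 2*y^3 - x

(a) The degree is 4 — the shape is more complex than any degree-3 curve.
(b) From the axis intercepts and sections: it meets the y-axis at y = 0 (among the integer gridlines); it crosses the x-axis at the gridline x = 0.
(c) Fitting integer coefficients to these (and the overall shape) gives p.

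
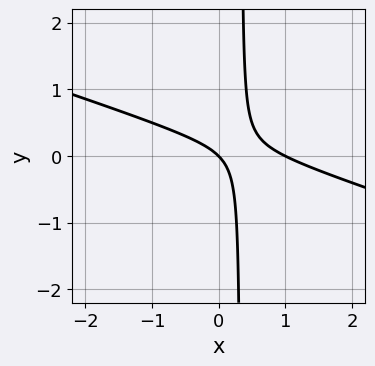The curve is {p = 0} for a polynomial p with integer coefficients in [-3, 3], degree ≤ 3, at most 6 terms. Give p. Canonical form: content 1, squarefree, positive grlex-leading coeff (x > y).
1. Degree: the shape is more complex than any degree-1 curve, so deg p = 2.
2. Reading off the gridlines: it meets the y-axis at y = 0 (among the integer gridlines); the x-axis gridline crossings are at x ∈ {0, 1}.
3. Putting this together gives p.

x^2 + 3*x*y - x - y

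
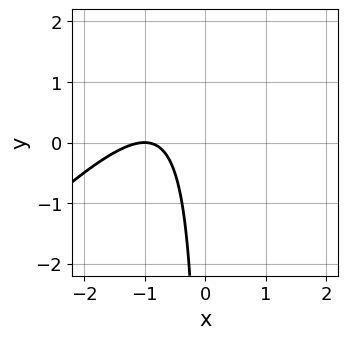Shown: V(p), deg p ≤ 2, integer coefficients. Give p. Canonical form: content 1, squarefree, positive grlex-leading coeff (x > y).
x^2 - x*y + 2*x + 1

First, deg p = 2. The shape is more complex than any degree-1 curve.
Next, against the integer gridlines: no y-intercept at any integer in the box; one x-axis crossing is at x = -1.
Finally, these observations pin down the coefficients.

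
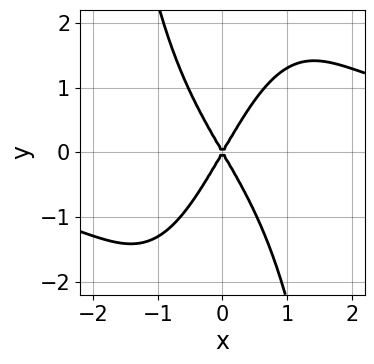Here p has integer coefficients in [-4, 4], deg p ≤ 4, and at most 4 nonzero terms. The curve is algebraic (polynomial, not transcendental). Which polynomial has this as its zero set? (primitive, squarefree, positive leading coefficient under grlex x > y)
x^3*y - 3*x^2 + y^2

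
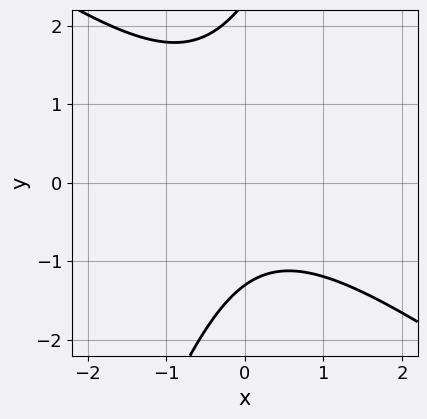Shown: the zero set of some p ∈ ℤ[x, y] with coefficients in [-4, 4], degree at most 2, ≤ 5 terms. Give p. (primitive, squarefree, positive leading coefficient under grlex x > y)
First, deg p = 2. The shape is more complex than any degree-1 curve.
Next, from the visible intercepts: it misses every integer gridline on the x-axis.
Finally, assembling these constraints gives the stated polynomial.

2*x^2 + 2*x*y - y^2 + y + 3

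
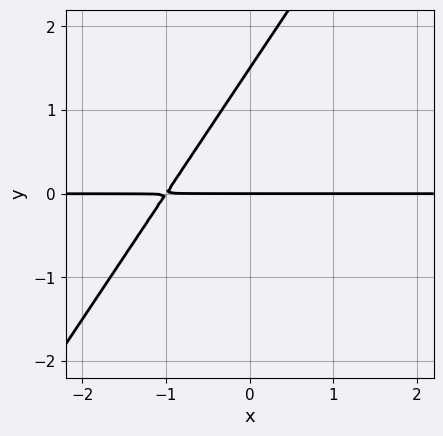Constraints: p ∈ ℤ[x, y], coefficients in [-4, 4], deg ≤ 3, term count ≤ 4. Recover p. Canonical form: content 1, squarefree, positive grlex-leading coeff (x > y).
3*x*y - 2*y^2 + 3*y

First, degree: no degree-1 curve has this shape, so deg p = 2.
Next, observable constraints: one y-axis crossing is at y = 0; every point of the x-axis in the box is on the curve.
Finally, solving for integer coefficients yields p as stated.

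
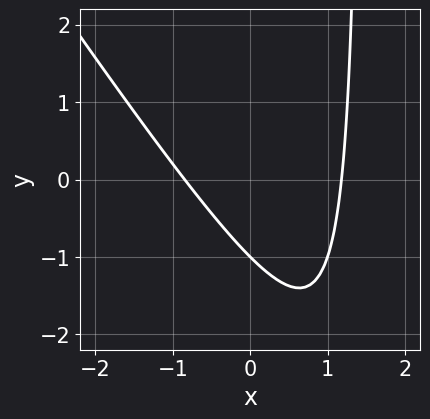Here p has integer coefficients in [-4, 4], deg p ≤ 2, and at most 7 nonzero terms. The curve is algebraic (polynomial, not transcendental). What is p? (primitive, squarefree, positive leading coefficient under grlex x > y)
1. Degree: the shape is more complex than any degree-1 curve, so deg p = 2.
2. Reading off the gridlines: one y-axis crossing is at y = -1.
3. Fitting integer coefficients to these (and the overall shape) gives p.

3*x^2 + 2*x*y - x - 3*y - 3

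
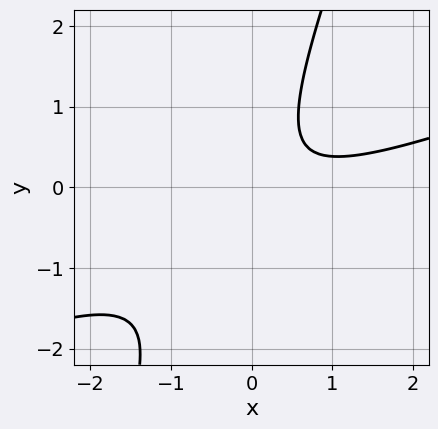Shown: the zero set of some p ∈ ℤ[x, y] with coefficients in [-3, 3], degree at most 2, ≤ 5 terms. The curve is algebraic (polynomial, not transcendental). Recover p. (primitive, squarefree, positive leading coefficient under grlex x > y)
First, the degree is 2 — the shape is more complex than any degree-1 curve.
Then, from the visible intercepts: no y-intercept at any integer in the box; it misses every integer gridline on the x-axis.
Finally, matching integer coefficients to the picture gives p.

x^2 - 3*x*y + y^2 - x + 1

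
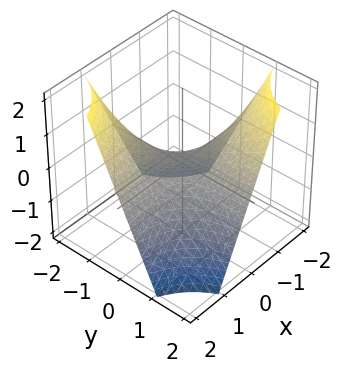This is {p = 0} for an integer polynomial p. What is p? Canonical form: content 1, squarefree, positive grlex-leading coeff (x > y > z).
First, the degree is 2 — a hyperbolic paraboloid; a quadric.
Next, against the integer gridlines: one z-axis crossing is at z = 0; the visible x-axis segment lies entirely on the surface.
Finally, these observations pin down the coefficients. Check: (0, -2, 0) on the y-axis lies on the surface, and p(0, -2, 0) = 0. ✓

x*y + z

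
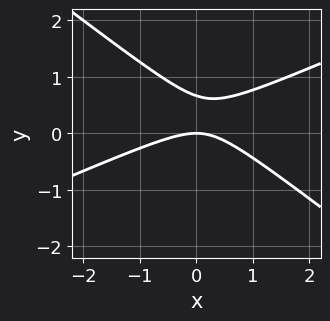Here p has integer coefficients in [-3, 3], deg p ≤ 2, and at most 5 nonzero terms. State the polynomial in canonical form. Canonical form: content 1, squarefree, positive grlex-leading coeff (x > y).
x^2 - x*y - 3*y^2 + 2*y

First, the degree is 2 — a generic line meets the curve in up to 2 points.
Then, observable constraints: one x-axis crossing is at x = 0; it meets the y-axis at y = 0 (among the integer gridlines).
Finally, fitting integer coefficients to these (and the overall shape) gives p.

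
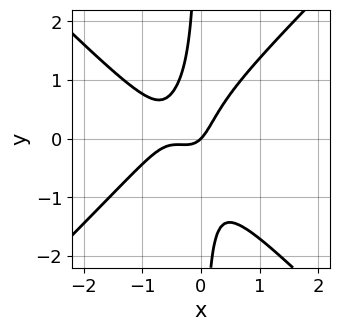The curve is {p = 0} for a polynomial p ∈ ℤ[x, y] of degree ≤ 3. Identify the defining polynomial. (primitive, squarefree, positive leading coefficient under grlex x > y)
(a) Degree: the shape is more complex than any degree-2 curve, so deg p = 3.
(b) From the visible intercepts: one x-axis crossing is at x = 0; one y-axis crossing is at y = 0.
(c) Solving for integer coefficients yields p as stated.

3*x^3 - 3*x*y^2 + 3*x^2 + x - y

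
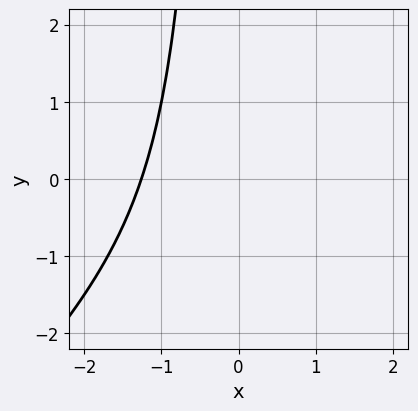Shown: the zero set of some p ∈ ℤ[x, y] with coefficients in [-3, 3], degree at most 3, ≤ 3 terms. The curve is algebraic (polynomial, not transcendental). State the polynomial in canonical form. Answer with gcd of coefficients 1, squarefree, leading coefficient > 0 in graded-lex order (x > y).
x^3 - x^2*y + 2

1. The degree is 3 — the shape is more complex than any degree-2 curve.
2. Checking where it meets the axes: no y-intercept at any integer in the box.
3. Putting this together gives p.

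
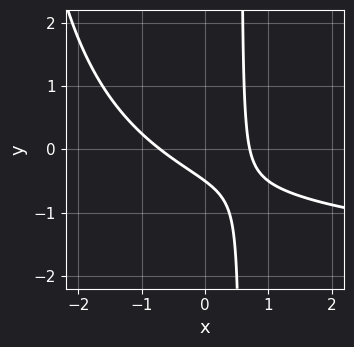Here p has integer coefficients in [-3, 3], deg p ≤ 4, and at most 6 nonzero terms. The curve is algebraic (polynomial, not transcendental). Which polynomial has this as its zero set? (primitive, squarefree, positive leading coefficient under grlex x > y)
x^2*y + 2*x^2 + 3*x*y - 2*y - 1

First, degree: a generic line meets the curve in up to 3 points, so deg p = 3.
Finally, putting this together gives p.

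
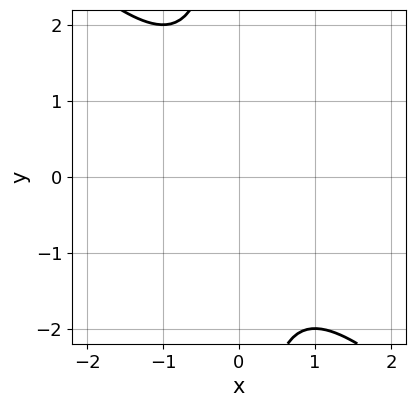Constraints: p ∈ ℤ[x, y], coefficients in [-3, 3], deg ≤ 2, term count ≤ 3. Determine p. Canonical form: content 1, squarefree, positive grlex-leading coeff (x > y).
(a) The degree is 2 — a generic line meets the curve in up to 2 points.
(b) From the axis intercepts and sections: the curve avoids every integer x-axis point in the box; no y-intercept at any integer in the box.
(c) Assembling these constraints gives the stated polynomial.

x^2 + x*y + 1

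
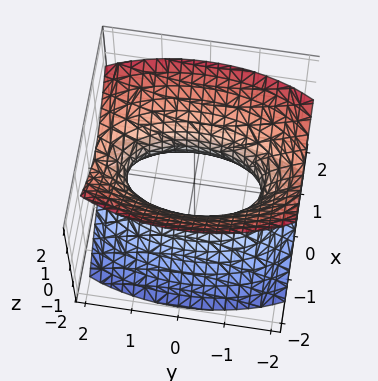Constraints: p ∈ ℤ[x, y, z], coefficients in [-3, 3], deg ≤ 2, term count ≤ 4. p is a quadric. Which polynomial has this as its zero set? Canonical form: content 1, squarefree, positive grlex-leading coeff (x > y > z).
First, degree: an hourglass — one-sheet hyperboloid; a quadric, so deg p = 2.
Then, symmetries: it's symmetric under y → −y, forcing even powers of y; it's symmetric under z → −z, forcing even powers of z; it's symmetric under x → −x, forcing even powers of x.
Next, from the axis intercepts and sections: it misses every integer gridline on the z-axis.
Finally, these observations pin down the coefficients.

3*x^2 + y^2 - 2*z^2 - 2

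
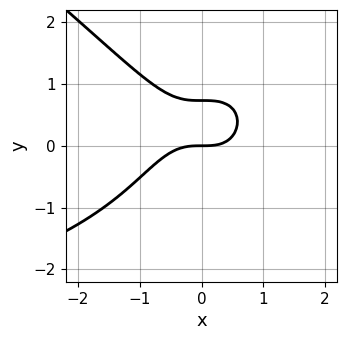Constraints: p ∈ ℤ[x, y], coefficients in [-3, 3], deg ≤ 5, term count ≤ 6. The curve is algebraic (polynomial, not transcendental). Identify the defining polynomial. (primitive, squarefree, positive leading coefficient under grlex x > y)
First, the degree is 4 — no degree-3 curve has this shape.
Then, against the integer gridlines: it meets the x-axis at x = 0 (among the integer gridlines); it crosses the y-axis at the gridline y = 0.
Finally, the integer polynomial consistent with all of this is the stated p.

x^3*y + 2*y^4 + 3*x^3 + 3*y^2 - 3*y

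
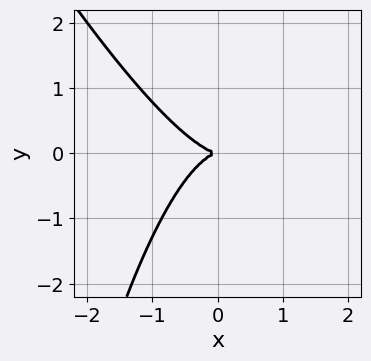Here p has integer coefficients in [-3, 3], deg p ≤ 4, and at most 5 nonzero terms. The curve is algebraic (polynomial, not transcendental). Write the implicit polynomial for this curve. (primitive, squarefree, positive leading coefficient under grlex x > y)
2*x^3 + x^2*y + 2*y^2

(a) deg p = 3.
(b) Observable constraints: one y-axis crossing is at y = 0; one x-axis crossing is at x = 0.
(c) Matching integer coefficients to the picture gives p.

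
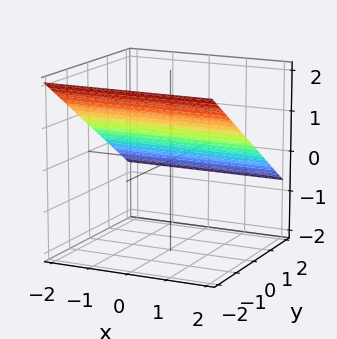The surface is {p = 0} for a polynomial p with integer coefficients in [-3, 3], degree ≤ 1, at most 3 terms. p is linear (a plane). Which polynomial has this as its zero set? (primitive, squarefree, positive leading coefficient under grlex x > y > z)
First, deg p = 1.
Then, observable constraints: it crosses the y-axis at the gridline y = 1; the surface avoids every integer x-axis point in the box.
Finally, the integer polynomial consistent with all of this is the stated p.

2*y + 3*z - 2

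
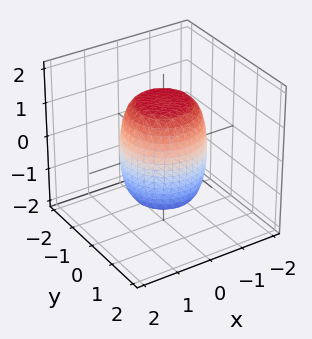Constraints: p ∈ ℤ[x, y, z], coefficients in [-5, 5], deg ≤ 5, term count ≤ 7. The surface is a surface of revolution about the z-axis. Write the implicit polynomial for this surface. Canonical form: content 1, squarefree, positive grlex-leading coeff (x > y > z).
2*x^4 + 4*x^2*y^2 + 2*y^4 - x^2 - y^2 + z^2 - 2

First, the degree is 4 — the shape is more complex than any degree-3 surface.
Next, symmetries: rotational symmetry about the z-axis ⇒ p depends on x, y only through x² + y².
Then, checking where it meets the axes: a circular section at z = 1 has radius exactly 1.
Finally, fitting integer coefficients to these (and the overall shape) gives p.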